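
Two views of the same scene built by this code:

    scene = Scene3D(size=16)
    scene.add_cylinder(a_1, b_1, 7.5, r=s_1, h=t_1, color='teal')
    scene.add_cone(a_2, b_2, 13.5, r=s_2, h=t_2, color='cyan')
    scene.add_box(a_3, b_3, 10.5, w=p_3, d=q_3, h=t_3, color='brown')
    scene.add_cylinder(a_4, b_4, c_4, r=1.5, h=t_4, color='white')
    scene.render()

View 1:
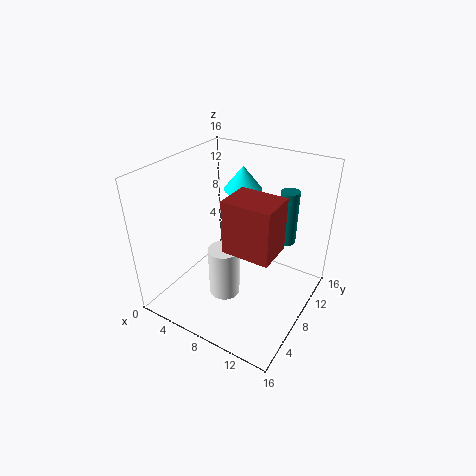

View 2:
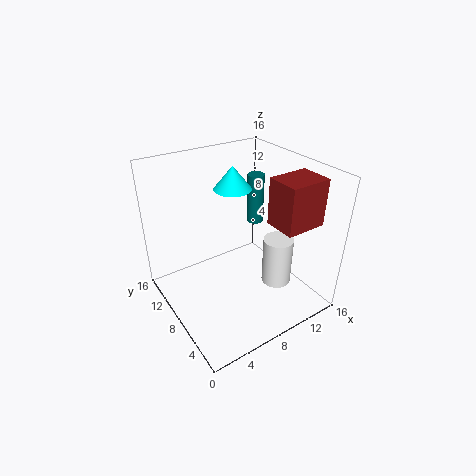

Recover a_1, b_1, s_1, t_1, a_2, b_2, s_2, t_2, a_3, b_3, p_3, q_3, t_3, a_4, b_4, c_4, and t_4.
a_1 = 12.5
b_1 = 11
s_1 = 1
t_1 = 6
a_2 = 8
b_2 = 9
s_2 = 2
t_2 = 2.5
a_3 = 10
b_3 = 2
p_3 = 4.5
q_3 = 3.5
t_3 = 5
a_4 = 9.5
b_4 = 3
c_4 = 5
t_4 = 5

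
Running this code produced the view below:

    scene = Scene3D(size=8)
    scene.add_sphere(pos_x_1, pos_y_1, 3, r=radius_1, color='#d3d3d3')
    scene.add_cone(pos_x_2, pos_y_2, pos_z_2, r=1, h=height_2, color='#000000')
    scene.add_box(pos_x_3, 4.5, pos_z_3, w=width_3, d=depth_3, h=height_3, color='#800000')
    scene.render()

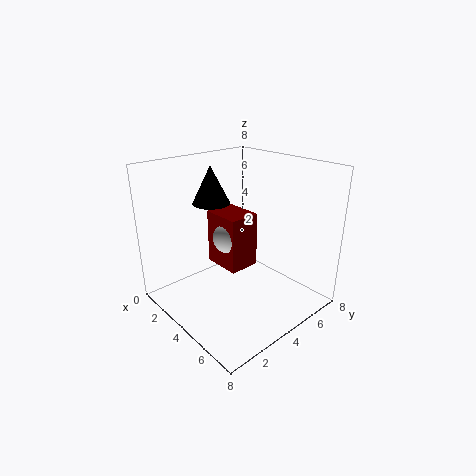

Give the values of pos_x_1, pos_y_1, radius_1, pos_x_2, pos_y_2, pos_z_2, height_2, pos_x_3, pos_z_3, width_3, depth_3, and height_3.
pos_x_1 = 2
pos_y_1 = 5
radius_1 = 1
pos_x_2 = 3
pos_y_2 = 3
pos_z_2 = 6
height_2 = 2
pos_x_3 = 0.5
pos_z_3 = 1
width_3 = 2.5
depth_3 = 2
height_3 = 3.5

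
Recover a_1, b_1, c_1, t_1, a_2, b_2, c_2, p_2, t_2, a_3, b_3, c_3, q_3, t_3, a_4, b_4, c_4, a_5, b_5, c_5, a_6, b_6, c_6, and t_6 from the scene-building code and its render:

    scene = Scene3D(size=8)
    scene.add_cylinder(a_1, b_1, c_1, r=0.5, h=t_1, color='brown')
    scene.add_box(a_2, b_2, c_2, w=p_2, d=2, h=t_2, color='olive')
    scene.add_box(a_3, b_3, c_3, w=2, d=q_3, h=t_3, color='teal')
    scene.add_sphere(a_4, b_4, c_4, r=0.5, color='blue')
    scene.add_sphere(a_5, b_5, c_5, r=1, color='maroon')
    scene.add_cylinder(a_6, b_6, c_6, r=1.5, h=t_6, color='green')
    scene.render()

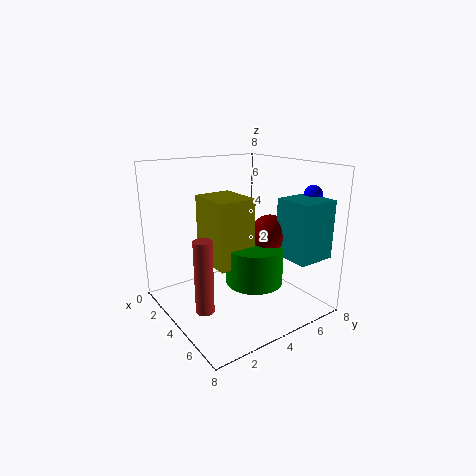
a_1 = 4.5; b_1 = 1.5; c_1 = 0.5; t_1 = 4; a_2 = 3; b_2 = 2; c_2 = 3; p_2 = 2.5; t_2 = 3.5; a_3 = 6; b_3 = 5; c_3 = 3.5; q_3 = 2; t_3 = 3; a_4 = 6.5; b_4 = 7; c_4 = 6.5; a_5 = 5.5; b_5 = 5; c_5 = 4.5; a_6 = 5.5; b_6 = 4; c_6 = 2; t_6 = 2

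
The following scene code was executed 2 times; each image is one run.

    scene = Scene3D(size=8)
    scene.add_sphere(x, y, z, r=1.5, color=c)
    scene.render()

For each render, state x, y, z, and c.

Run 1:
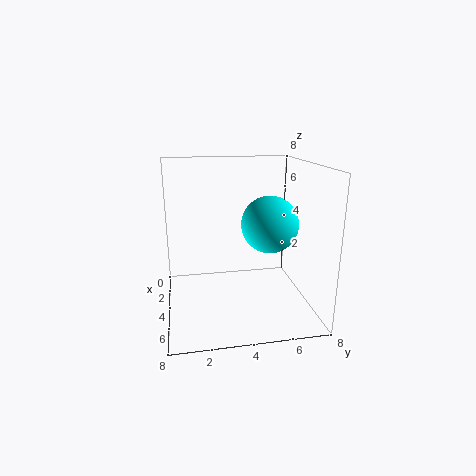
x = 5, y = 5.5, z = 5, c = 'cyan'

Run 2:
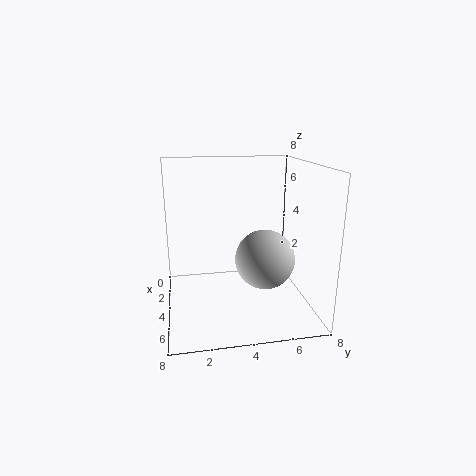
x = 6, y = 5, z = 3.5, c = 'lightgray'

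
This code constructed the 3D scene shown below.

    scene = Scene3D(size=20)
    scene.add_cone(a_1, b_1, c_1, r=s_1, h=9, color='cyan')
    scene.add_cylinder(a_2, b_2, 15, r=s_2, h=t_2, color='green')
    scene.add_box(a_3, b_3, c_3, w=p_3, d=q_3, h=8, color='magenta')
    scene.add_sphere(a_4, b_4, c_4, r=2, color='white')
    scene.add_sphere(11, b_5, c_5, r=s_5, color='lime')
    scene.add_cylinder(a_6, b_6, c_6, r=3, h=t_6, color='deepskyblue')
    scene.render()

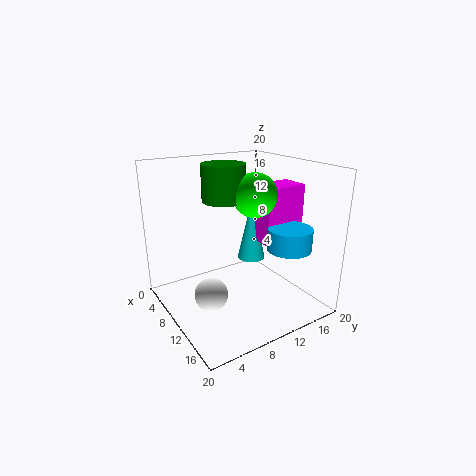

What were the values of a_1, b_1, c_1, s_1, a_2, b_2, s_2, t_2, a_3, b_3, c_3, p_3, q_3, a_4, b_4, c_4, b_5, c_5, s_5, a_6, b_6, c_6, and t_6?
a_1 = 9
b_1 = 13
c_1 = 6
s_1 = 2
a_2 = 8
b_2 = 9
s_2 = 3
t_2 = 5
a_3 = 9
b_3 = 13
c_3 = 9
p_3 = 4
q_3 = 6
a_4 = 15
b_4 = 3
c_4 = 6
b_5 = 12
c_5 = 16
s_5 = 3
a_6 = 15
b_6 = 15
c_6 = 9
t_6 = 3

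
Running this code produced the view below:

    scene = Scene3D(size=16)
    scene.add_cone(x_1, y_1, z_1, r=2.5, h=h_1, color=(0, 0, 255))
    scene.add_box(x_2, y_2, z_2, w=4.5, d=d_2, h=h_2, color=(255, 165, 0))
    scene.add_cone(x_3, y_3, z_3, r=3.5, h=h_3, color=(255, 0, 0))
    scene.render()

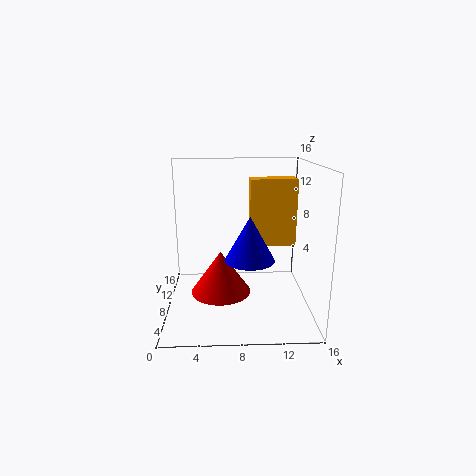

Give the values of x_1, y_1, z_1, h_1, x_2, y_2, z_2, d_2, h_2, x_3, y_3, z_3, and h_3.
x_1 = 9; y_1 = 4; z_1 = 7; h_1 = 4.5; x_2 = 9; y_2 = 4; z_2 = 8.5; d_2 = 2; h_2 = 6.5; x_3 = 6; y_3 = 9; z_3 = 1; h_3 = 5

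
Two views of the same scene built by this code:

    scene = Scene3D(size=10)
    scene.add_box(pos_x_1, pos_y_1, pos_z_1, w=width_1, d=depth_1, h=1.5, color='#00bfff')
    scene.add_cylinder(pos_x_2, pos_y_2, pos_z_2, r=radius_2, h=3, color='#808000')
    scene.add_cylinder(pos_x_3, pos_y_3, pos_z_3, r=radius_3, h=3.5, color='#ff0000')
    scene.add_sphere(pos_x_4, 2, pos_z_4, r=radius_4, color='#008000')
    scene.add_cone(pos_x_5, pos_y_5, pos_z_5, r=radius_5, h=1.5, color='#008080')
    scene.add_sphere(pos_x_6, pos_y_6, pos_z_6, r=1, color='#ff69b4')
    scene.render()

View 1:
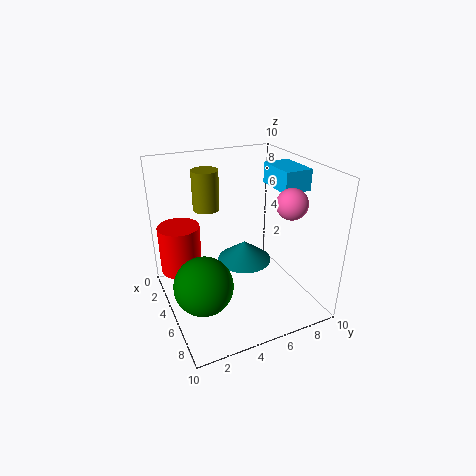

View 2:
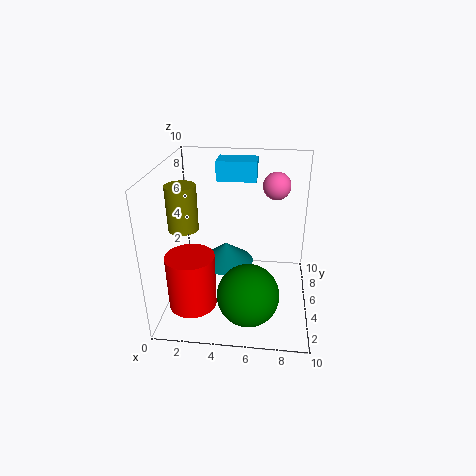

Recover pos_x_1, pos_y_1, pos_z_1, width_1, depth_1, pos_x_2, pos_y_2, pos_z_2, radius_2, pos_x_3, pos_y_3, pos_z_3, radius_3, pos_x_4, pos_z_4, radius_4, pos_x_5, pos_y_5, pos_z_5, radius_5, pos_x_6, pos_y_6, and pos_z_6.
pos_x_1 = 3; pos_y_1 = 8; pos_z_1 = 8; width_1 = 3; depth_1 = 2; pos_x_2 = 1.5; pos_y_2 = 4; pos_z_2 = 6; radius_2 = 1; pos_x_3 = 2.5; pos_y_3 = 1.5; pos_z_3 = 2; radius_3 = 1.5; pos_x_4 = 6; pos_z_4 = 2.5; radius_4 = 2; pos_x_5 = 4; pos_y_5 = 6; pos_z_5 = 2.5; radius_5 = 2; pos_x_6 = 7.5; pos_y_6 = 7.5; pos_z_6 = 8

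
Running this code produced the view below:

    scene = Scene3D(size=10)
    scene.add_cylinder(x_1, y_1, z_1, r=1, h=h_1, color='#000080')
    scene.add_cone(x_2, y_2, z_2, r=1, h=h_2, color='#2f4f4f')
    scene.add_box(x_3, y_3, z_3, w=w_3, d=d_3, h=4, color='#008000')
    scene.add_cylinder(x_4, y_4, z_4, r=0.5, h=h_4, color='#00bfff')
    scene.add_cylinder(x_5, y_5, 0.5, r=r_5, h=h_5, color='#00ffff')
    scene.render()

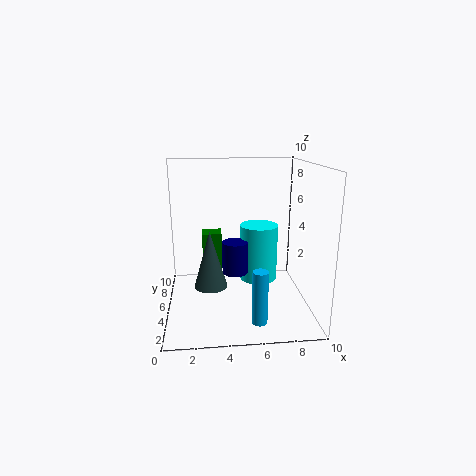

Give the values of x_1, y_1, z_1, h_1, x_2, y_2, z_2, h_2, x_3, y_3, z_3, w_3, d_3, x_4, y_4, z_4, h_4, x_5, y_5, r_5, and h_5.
x_1 = 5
y_1 = 7
z_1 = 1.5
h_1 = 2.5
x_2 = 3
y_2 = 2
z_2 = 3
h_2 = 3.5
x_3 = 2.5
y_3 = 7.5
z_3 = 0.5
w_3 = 1.5
d_3 = 1.5
x_4 = 6
y_4 = 1.5
z_4 = 0.5
h_4 = 3.5
x_5 = 7
y_5 = 8
r_5 = 1.5
h_5 = 4.5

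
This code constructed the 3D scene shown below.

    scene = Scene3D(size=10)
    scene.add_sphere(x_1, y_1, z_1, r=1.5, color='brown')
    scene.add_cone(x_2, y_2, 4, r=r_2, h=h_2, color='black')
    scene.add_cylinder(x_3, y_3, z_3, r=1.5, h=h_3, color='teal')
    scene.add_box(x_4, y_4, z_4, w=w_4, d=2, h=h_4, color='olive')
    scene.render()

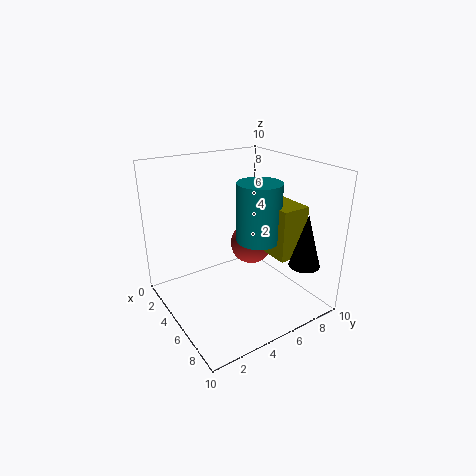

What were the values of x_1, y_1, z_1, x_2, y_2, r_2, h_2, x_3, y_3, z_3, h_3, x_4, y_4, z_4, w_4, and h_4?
x_1 = 4.5; y_1 = 6.5; z_1 = 4; x_2 = 9; y_2 = 7.5; r_2 = 1; h_2 = 3.5; x_3 = 6; y_3 = 6; z_3 = 5; h_3 = 4; x_4 = 5; y_4 = 6.5; z_4 = 4; w_4 = 3; h_4 = 3.5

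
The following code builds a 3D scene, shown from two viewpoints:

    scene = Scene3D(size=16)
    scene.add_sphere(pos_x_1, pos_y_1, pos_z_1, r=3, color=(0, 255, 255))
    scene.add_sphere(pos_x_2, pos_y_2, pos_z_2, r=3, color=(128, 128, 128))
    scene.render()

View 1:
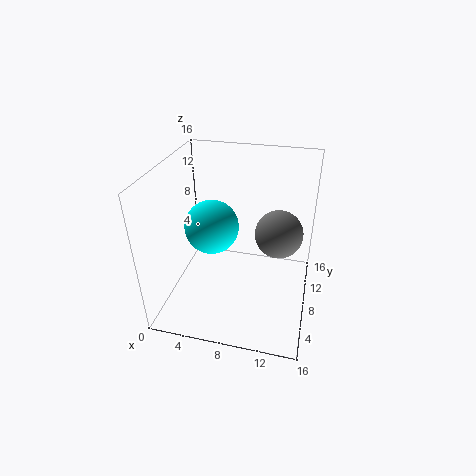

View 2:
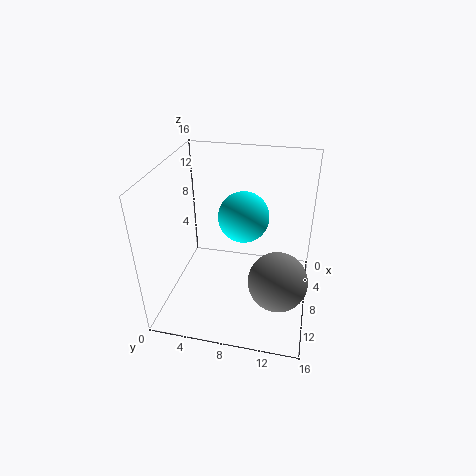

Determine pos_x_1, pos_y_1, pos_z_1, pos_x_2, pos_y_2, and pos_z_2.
pos_x_1 = 5, pos_y_1 = 8, pos_z_1 = 9, pos_x_2 = 12, pos_y_2 = 13, pos_z_2 = 6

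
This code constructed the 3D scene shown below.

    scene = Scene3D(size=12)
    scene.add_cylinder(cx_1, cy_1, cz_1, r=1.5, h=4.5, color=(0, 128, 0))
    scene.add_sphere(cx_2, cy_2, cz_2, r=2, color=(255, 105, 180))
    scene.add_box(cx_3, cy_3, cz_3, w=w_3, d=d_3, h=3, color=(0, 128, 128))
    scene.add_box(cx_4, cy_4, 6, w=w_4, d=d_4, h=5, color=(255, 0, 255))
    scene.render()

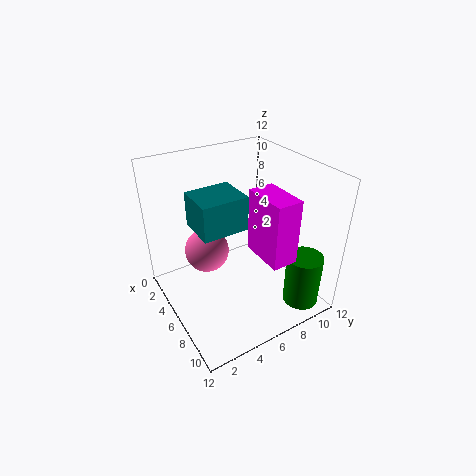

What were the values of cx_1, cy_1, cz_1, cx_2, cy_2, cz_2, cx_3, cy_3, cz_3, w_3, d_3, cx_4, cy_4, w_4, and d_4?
cx_1 = 10, cy_1 = 10, cz_1 = 0.5, cx_2 = 3, cy_2 = 4.5, cz_2 = 3.5, cx_3 = 2.5, cy_3 = 3, cz_3 = 6.5, w_3 = 3.5, d_3 = 4, cx_4 = 7.5, cy_4 = 6, w_4 = 3.5, d_4 = 2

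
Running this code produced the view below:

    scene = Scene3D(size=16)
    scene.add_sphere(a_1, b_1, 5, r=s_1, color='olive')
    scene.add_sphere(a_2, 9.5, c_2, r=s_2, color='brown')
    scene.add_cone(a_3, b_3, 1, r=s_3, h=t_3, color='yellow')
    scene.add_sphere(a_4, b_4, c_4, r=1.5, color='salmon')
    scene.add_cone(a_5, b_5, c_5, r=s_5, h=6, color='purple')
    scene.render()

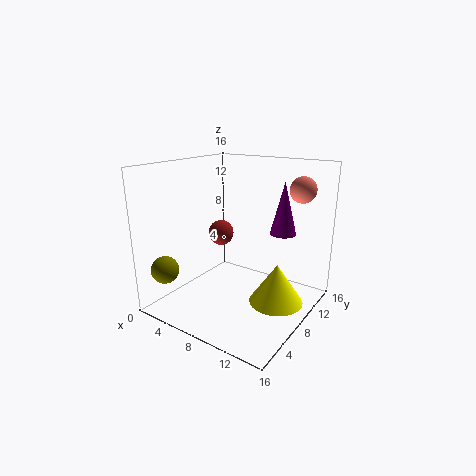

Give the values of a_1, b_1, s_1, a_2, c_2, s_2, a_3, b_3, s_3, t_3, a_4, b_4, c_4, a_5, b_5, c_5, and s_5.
a_1 = 2.5
b_1 = 2
s_1 = 1.5
a_2 = 4.5
c_2 = 7.5
s_2 = 1.5
a_3 = 12.5
b_3 = 9
s_3 = 3
t_3 = 4.5
a_4 = 13
b_4 = 13.5
c_4 = 13
a_5 = 11.5
b_5 = 12
c_5 = 8
s_5 = 1.5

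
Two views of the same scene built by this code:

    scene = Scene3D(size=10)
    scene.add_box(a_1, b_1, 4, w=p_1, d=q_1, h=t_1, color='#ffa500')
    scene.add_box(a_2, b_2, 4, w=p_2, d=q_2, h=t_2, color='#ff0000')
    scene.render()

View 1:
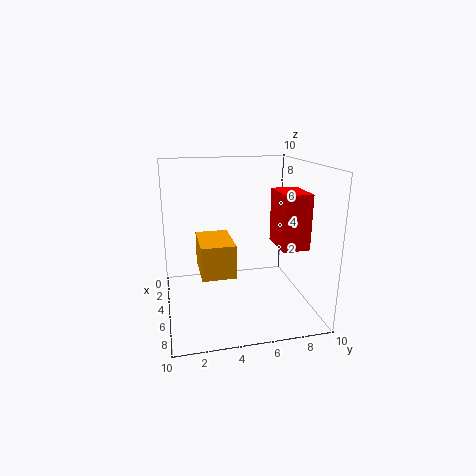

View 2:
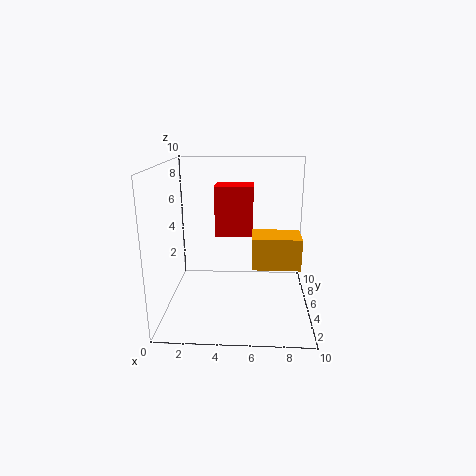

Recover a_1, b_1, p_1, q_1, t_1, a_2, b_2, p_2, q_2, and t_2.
a_1 = 6, b_1 = 2, p_1 = 3, q_1 = 2, t_1 = 2, a_2 = 3, b_2 = 8, p_2 = 3, q_2 = 2, t_2 = 4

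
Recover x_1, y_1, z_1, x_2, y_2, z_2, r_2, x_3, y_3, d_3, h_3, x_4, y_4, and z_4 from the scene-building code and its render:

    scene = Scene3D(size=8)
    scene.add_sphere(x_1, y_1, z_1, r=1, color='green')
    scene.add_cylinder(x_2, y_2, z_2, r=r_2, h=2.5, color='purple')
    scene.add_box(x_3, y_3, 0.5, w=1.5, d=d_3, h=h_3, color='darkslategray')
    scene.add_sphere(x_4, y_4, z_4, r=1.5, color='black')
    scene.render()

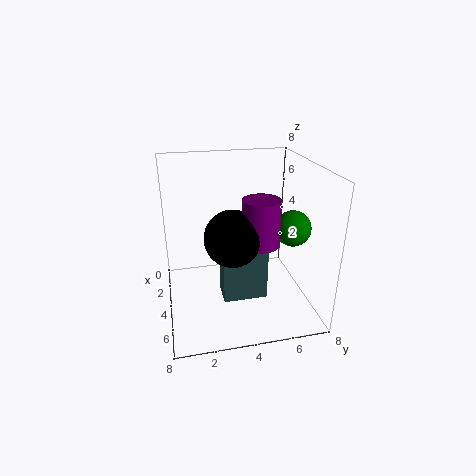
x_1 = 4.5, y_1 = 7, z_1 = 4.5, x_2 = 5, y_2 = 5, z_2 = 4, r_2 = 1, x_3 = 3.5, y_3 = 3, d_3 = 2.5, h_3 = 3.5, x_4 = 5, y_4 = 3.5, z_4 = 4.5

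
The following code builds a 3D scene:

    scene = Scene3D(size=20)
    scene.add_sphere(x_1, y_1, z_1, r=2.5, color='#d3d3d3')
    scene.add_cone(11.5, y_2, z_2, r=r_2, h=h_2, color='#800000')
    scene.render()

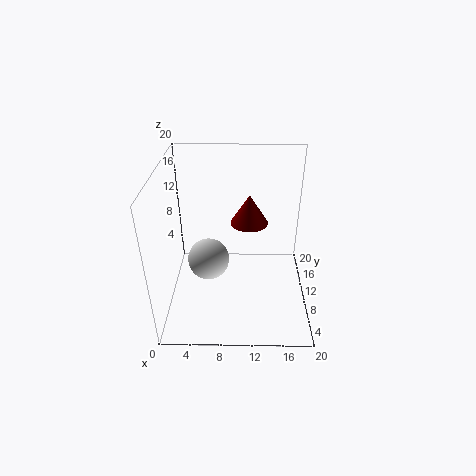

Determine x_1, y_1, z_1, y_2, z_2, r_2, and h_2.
x_1 = 6.5
y_1 = 4.5
z_1 = 10.5
y_2 = 10
z_2 = 12.5
r_2 = 2.5
h_2 = 4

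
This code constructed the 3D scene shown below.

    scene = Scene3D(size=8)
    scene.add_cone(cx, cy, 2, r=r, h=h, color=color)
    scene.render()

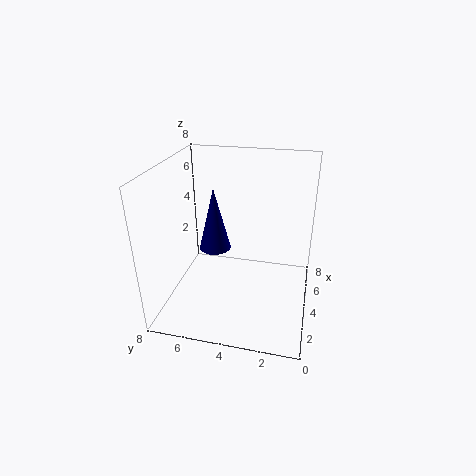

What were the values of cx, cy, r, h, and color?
cx = 6, cy = 6, r = 1, h = 4, color = 'navy'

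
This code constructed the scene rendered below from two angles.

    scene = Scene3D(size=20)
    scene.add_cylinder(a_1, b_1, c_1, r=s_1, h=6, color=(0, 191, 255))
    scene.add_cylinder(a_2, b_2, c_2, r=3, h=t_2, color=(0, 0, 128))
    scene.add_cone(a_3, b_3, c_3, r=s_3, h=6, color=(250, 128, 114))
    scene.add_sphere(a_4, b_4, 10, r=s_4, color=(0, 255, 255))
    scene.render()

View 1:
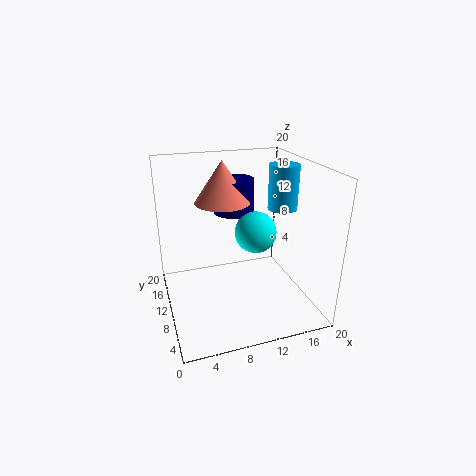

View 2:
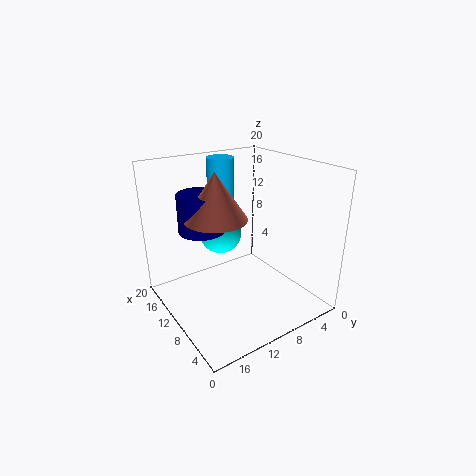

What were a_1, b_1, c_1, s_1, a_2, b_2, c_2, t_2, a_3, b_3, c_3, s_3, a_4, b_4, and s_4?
a_1 = 16; b_1 = 9; c_1 = 14; s_1 = 2; a_2 = 11; b_2 = 15; c_2 = 12; t_2 = 5; a_3 = 9; b_3 = 14; c_3 = 14; s_3 = 4; a_4 = 13; b_4 = 11; s_4 = 3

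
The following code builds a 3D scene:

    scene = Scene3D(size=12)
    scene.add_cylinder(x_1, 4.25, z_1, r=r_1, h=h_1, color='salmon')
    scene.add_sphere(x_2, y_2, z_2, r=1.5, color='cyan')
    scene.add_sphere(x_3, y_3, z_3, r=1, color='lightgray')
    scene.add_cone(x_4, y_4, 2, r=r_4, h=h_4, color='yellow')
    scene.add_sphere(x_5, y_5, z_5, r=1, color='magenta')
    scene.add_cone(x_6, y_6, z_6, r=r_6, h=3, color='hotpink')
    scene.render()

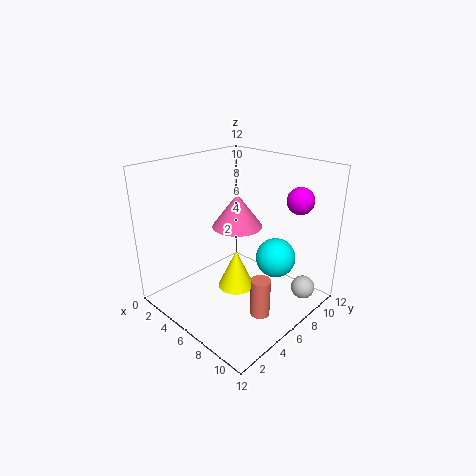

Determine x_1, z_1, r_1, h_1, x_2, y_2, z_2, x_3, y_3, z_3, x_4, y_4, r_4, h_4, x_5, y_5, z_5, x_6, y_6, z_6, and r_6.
x_1 = 10
z_1 = 1.5
r_1 = 0.75
h_1 = 3
x_2 = 9.75
y_2 = 6.25
z_2 = 5.5
x_3 = 10.5
y_3 = 9.5
z_3 = 1.5
x_4 = 6.5
y_4 = 5.25
r_4 = 1.5
h_4 = 3.25
x_5 = 10.75
y_5 = 7.5
z_5 = 10
x_6 = 4.25
y_6 = 7.75
z_6 = 6
r_6 = 2.25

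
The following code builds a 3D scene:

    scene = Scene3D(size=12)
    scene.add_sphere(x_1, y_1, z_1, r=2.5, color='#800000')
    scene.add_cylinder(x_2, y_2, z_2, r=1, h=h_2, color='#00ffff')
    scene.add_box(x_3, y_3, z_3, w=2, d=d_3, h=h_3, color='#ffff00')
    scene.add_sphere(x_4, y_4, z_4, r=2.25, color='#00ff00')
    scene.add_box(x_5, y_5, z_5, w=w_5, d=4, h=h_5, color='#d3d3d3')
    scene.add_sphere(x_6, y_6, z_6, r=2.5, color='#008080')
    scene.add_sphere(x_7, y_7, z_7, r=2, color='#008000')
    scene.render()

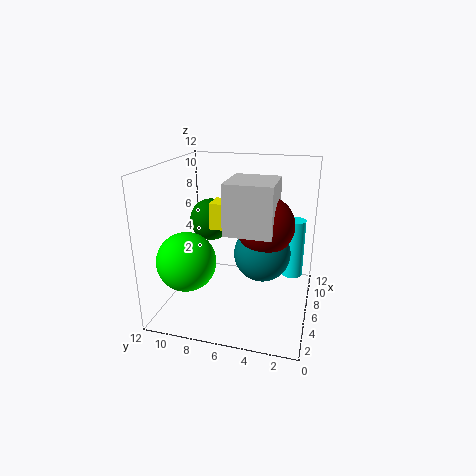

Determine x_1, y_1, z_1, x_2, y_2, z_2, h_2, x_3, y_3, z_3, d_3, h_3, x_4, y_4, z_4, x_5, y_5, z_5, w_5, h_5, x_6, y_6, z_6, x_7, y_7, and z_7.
x_1 = 7.5
y_1 = 4
z_1 = 6.75
x_2 = 10.25
y_2 = 1.75
z_2 = 1
h_2 = 5.5
x_3 = 6
y_3 = 6.75
z_3 = 6.5
d_3 = 1.75
h_3 = 2.25
x_4 = 2.25
y_4 = 9
z_4 = 5.25
x_5 = 4.75
y_5 = 3
z_5 = 6.5
w_5 = 4.25
h_5 = 4.25
x_6 = 7.75
y_6 = 4.25
z_6 = 4
x_7 = 9.75
y_7 = 9.75
z_7 = 6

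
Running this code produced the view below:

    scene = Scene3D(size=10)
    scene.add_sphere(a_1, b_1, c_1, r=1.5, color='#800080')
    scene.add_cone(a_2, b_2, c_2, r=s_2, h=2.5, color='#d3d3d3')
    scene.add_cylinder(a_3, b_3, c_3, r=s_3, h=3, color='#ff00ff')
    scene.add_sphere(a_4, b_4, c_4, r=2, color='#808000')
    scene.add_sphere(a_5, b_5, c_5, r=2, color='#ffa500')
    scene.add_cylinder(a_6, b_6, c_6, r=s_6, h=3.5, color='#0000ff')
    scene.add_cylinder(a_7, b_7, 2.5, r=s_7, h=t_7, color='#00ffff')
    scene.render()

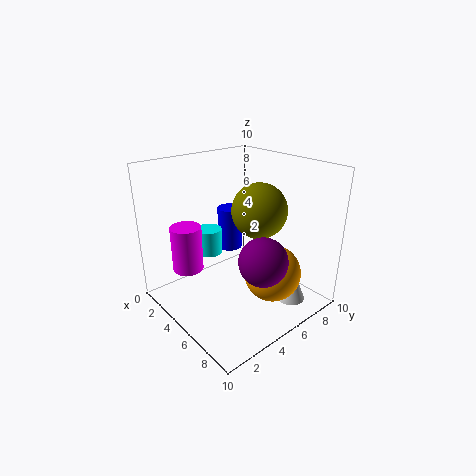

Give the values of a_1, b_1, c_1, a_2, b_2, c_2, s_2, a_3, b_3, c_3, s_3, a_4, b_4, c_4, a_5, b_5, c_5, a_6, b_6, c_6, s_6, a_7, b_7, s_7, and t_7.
a_1 = 8.5
b_1 = 4
c_1 = 5
a_2 = 8
b_2 = 7.5
c_2 = 0.5
s_2 = 1
a_3 = 4
b_3 = 1.5
c_3 = 3.5
s_3 = 1
a_4 = 5
b_4 = 7
c_4 = 6.5
a_5 = 7
b_5 = 6.5
c_5 = 2.5
a_6 = 1
b_6 = 7.5
c_6 = 2
s_6 = 1
a_7 = 1.5
b_7 = 5
s_7 = 1
t_7 = 2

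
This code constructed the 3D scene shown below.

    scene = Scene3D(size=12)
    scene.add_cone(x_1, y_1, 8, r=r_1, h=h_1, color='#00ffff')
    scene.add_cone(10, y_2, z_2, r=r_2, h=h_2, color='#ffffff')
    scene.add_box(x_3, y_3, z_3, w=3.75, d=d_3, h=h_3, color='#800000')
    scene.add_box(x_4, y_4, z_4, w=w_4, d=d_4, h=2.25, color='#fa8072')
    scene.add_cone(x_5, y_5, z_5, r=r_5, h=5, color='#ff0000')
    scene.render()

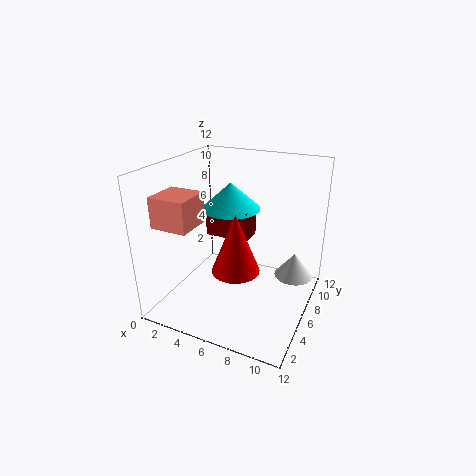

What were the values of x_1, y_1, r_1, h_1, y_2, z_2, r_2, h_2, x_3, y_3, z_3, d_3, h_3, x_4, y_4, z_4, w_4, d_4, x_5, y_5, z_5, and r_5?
x_1 = 4.75; y_1 = 7.25; r_1 = 2.5; h_1 = 2.25; y_2 = 9.75; z_2 = 1.25; r_2 = 1.75; h_2 = 2.25; x_3 = 3; y_3 = 6; z_3 = 5.75; d_3 = 2; h_3 = 2.5; x_4 = 2; y_4 = 0.25; z_4 = 8.5; w_4 = 2.75; d_4 = 2.75; x_5 = 6.25; y_5 = 5; z_5 = 3.5; r_5 = 2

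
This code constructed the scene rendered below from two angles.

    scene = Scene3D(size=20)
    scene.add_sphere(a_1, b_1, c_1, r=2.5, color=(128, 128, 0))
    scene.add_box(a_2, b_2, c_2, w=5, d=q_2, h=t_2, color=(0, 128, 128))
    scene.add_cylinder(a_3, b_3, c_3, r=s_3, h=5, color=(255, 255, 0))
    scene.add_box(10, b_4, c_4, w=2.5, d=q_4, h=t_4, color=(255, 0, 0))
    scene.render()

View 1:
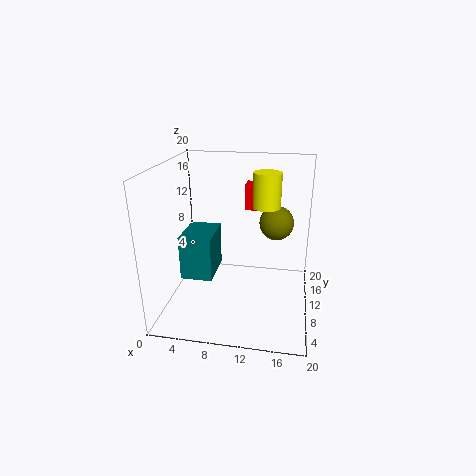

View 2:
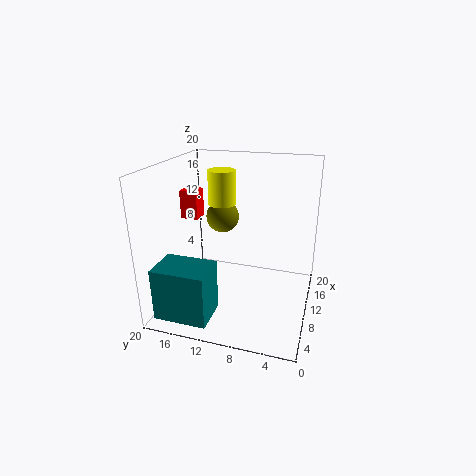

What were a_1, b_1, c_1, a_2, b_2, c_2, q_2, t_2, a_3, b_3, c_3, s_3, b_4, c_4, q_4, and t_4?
a_1 = 15; b_1 = 14; c_1 = 11; a_2 = 0.5; b_2 = 11.5; c_2 = 1.5; q_2 = 7; t_2 = 7; a_3 = 13.5; b_3 = 13.5; c_3 = 13.5; s_3 = 2; b_4 = 16; c_4 = 12; q_4 = 2.5; t_4 = 4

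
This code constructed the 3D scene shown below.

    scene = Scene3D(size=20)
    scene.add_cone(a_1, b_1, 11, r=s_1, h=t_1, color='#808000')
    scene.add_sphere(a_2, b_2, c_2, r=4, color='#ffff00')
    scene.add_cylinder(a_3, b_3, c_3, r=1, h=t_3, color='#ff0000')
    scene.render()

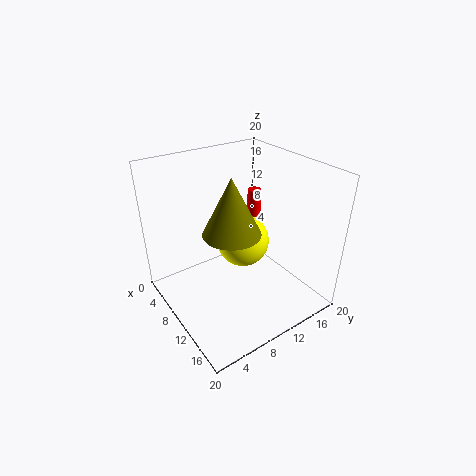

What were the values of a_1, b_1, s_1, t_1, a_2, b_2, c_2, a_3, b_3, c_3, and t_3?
a_1 = 10; b_1 = 9; s_1 = 4; t_1 = 8; a_2 = 7; b_2 = 13; c_2 = 7; a_3 = 7; b_3 = 15; c_3 = 11; t_3 = 4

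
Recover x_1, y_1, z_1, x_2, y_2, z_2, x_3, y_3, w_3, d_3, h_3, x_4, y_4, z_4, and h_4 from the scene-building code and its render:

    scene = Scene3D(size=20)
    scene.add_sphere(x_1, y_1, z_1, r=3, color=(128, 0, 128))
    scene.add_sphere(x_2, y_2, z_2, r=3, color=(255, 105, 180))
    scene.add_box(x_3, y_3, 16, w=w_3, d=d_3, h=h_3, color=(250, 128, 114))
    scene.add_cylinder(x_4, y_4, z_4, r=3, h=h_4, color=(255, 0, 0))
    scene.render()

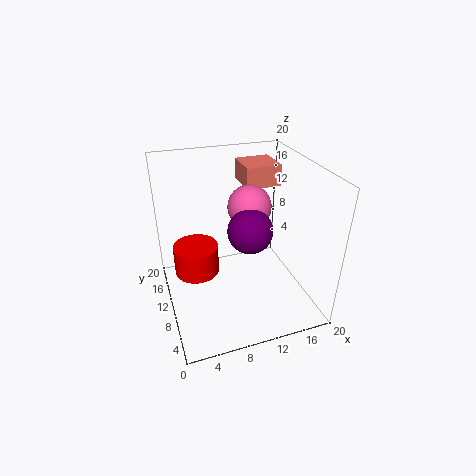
x_1 = 11, y_1 = 8, z_1 = 12, x_2 = 12, y_2 = 11, z_2 = 14, x_3 = 12, y_3 = 12, w_3 = 5, d_3 = 5, h_3 = 3, x_4 = 4, y_4 = 10, z_4 = 6, h_4 = 4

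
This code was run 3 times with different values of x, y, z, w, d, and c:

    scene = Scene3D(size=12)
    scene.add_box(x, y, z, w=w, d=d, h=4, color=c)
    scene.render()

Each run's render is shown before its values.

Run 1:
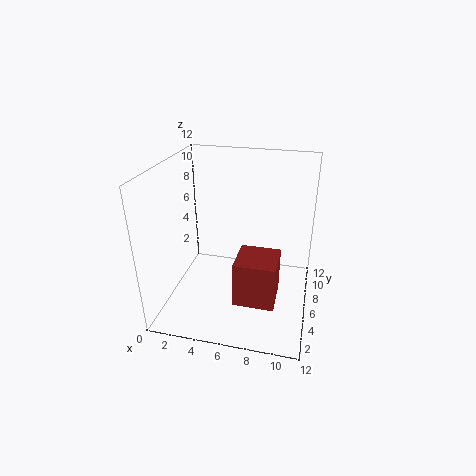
x = 6
y = 4
z = 0.5
w = 3.5
d = 3.5
c = 'brown'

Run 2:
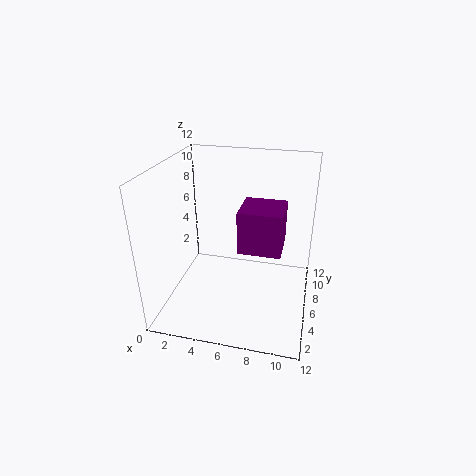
x = 5.5
y = 7.5
z = 3.5
w = 4
d = 4
c = 'purple'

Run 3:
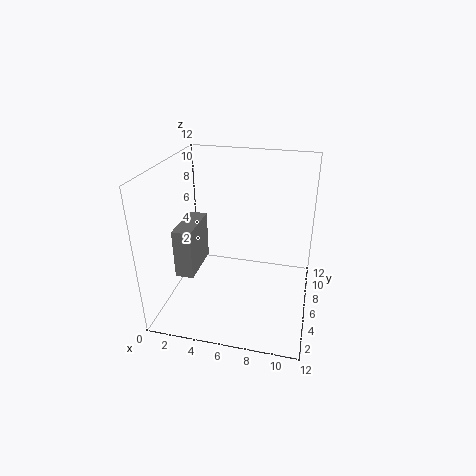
x = 1.5
y = 3
z = 3.5
w = 1.5
d = 4
c = 'gray'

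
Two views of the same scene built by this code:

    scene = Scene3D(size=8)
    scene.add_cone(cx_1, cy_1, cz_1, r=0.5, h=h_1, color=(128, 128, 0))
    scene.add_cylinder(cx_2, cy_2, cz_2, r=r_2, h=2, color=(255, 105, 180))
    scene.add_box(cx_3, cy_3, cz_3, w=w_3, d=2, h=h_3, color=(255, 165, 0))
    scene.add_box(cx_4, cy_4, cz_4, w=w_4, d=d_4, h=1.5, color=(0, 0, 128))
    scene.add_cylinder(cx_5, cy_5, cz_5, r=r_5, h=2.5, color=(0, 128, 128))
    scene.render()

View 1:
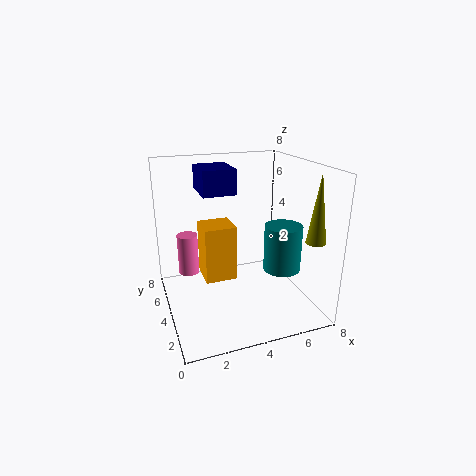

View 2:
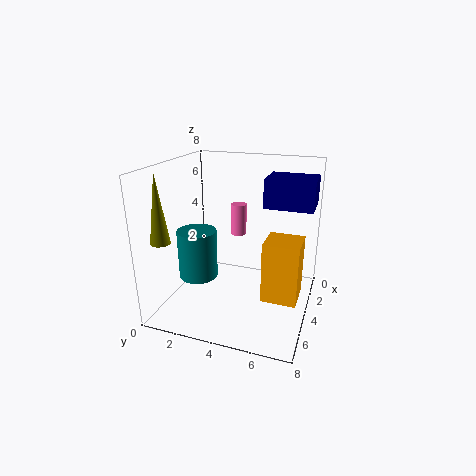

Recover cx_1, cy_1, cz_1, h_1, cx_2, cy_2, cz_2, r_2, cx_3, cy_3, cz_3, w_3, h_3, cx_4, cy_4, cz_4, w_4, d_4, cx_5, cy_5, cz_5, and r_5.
cx_1 = 7
cy_1 = 1
cz_1 = 4.5
h_1 = 3.5
cx_2 = 1
cy_2 = 3
cz_2 = 3
r_2 = 0.5
cx_3 = 2.5
cy_3 = 5.5
cz_3 = 0.5
w_3 = 2
h_3 = 3.5
cx_4 = 2.5
cy_4 = 5.5
cz_4 = 6
w_4 = 2
d_4 = 2.5
cx_5 = 6
cy_5 = 2.5
cz_5 = 2.5
r_5 = 1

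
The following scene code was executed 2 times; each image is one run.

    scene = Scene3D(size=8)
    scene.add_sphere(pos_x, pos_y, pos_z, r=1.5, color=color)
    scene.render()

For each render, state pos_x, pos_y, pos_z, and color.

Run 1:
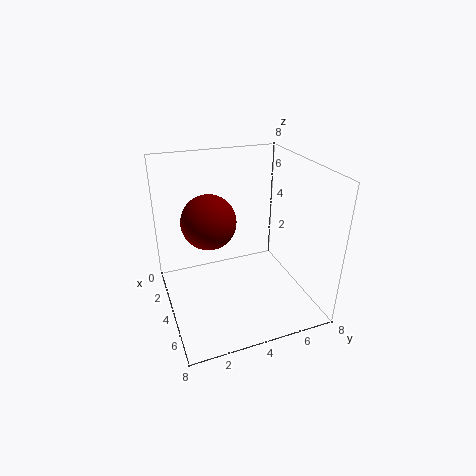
pos_x = 3.5, pos_y = 2.5, pos_z = 5, color = 'maroon'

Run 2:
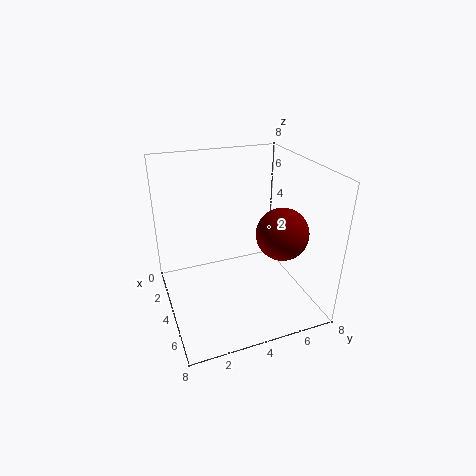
pos_x = 4.5, pos_y = 6.5, pos_z = 4, color = 'maroon'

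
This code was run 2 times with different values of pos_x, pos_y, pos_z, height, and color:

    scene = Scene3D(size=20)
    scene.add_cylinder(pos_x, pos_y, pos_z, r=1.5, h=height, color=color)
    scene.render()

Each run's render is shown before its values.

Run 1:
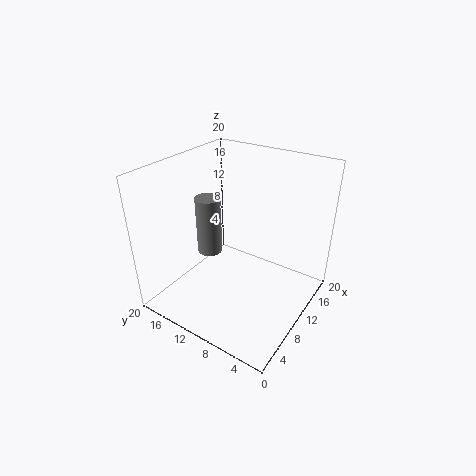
pos_x = 4.5, pos_y = 10.5, pos_z = 11, height = 7, color = 'gray'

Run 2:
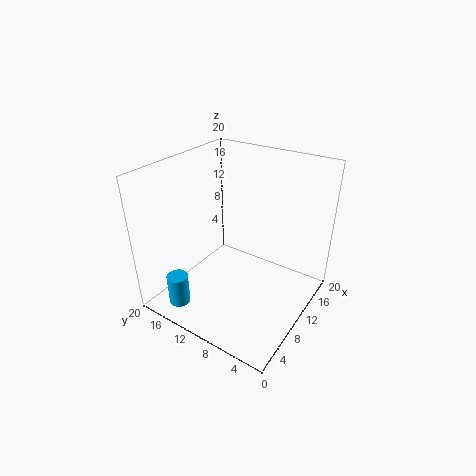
pos_x = 3.5, pos_y = 16, pos_z = 0.5, height = 4.5, color = 'deepskyblue'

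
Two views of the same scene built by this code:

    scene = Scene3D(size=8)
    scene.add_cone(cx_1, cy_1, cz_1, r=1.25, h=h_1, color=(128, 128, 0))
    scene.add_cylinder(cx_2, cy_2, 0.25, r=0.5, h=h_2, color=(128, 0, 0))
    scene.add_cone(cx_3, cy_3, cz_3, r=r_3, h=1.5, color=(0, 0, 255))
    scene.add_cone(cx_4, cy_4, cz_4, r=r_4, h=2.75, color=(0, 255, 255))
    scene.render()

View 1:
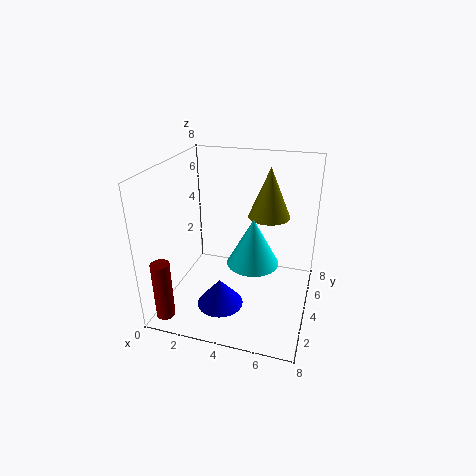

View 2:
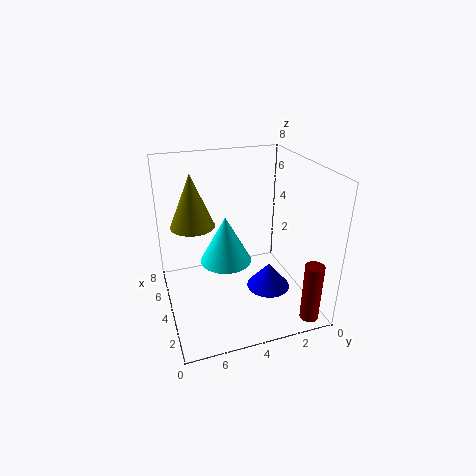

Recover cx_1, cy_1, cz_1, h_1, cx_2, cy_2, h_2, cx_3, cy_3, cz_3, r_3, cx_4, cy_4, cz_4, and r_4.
cx_1 = 5.25; cy_1 = 6.25; cz_1 = 4.5; h_1 = 3; cx_2 = 0.75; cy_2 = 1; h_2 = 3.25; cx_3 = 3.5; cy_3 = 2.25; cz_3 = 0.75; r_3 = 1.25; cx_4 = 4.75; cy_4 = 4.5; cz_4 = 2.25; r_4 = 1.5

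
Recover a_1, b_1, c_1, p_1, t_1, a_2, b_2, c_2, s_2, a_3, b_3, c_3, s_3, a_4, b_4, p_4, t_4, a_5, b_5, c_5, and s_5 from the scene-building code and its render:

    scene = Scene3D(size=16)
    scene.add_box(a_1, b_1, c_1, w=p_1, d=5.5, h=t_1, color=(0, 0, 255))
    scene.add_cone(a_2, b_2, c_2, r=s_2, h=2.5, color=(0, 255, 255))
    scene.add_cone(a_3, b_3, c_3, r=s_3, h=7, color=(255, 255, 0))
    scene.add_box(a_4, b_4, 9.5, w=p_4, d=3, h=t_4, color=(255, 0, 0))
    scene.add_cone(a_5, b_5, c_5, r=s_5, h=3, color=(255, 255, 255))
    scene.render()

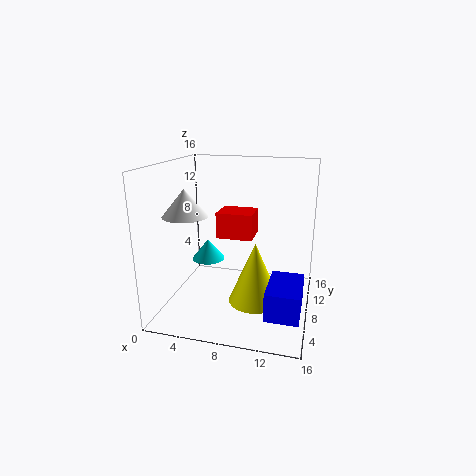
a_1 = 12; b_1 = 2.5; c_1 = 1.5; p_1 = 3.5; t_1 = 3; a_2 = 3.5; b_2 = 10.5; c_2 = 4; s_2 = 2; a_3 = 10; b_3 = 8; c_3 = 0.5; s_3 = 3; a_4 = 7; b_4 = 3.5; p_4 = 3.5; t_4 = 2.5; a_5 = 2.5; b_5 = 6.5; c_5 = 10.5; s_5 = 2.5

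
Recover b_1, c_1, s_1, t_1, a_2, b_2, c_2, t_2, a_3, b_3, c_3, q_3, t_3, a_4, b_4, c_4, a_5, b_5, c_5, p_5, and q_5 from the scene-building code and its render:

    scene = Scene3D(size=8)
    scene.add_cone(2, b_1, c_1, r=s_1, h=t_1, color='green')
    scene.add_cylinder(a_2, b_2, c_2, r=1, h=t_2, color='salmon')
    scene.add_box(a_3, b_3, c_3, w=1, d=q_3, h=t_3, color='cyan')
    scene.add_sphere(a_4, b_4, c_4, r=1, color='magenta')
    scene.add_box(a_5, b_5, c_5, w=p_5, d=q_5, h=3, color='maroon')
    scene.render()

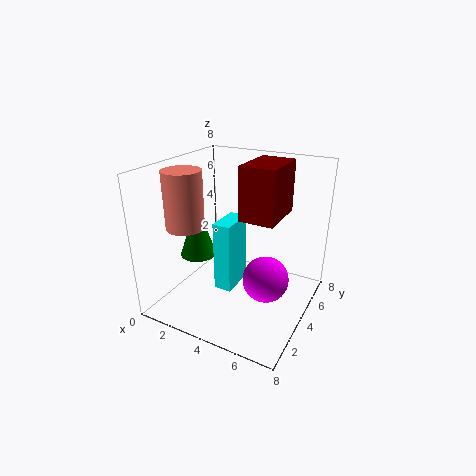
b_1 = 3; c_1 = 3; s_1 = 1; t_1 = 3; a_2 = 2; b_2 = 2; c_2 = 5; t_2 = 3; a_3 = 3; b_3 = 3; c_3 = 1; q_3 = 2; t_3 = 4; a_4 = 7; b_4 = 1; c_4 = 4; a_5 = 4; b_5 = 4; c_5 = 5; p_5 = 2; q_5 = 3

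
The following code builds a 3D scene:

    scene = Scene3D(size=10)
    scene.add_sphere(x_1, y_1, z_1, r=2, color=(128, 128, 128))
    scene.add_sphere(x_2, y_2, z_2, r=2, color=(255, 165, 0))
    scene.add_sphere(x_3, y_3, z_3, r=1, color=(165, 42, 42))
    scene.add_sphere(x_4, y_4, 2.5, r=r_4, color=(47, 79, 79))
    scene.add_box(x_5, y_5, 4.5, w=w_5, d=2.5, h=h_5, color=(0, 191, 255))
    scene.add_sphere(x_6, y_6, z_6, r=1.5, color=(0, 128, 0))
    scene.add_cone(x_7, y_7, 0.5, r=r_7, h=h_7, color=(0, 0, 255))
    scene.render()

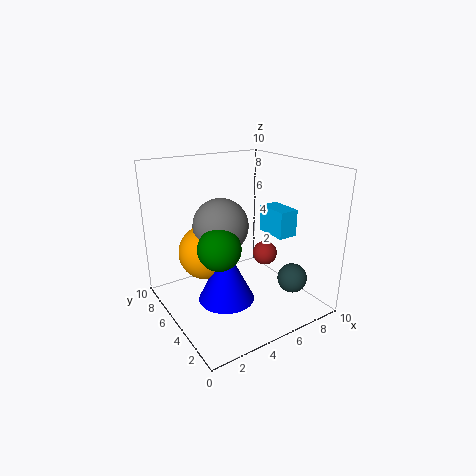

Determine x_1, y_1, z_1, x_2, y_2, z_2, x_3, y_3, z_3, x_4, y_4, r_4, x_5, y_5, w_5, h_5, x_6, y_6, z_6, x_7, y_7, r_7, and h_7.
x_1 = 4.5; y_1 = 6.5; z_1 = 5.5; x_2 = 3.5; y_2 = 7; z_2 = 3.5; x_3 = 9; y_3 = 7; z_3 = 2; x_4 = 7.5; y_4 = 2; r_4 = 1; x_5 = 8; y_5 = 4; w_5 = 1.5; h_5 = 2; x_6 = 3.5; y_6 = 5; z_6 = 4.5; x_7 = 4; y_7 = 5; r_7 = 2; h_7 = 4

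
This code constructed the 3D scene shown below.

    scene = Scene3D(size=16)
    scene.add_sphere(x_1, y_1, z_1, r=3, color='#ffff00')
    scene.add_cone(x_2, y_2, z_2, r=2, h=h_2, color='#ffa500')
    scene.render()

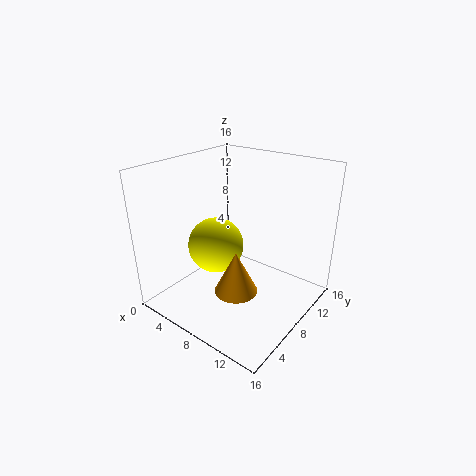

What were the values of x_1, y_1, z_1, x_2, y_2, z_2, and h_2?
x_1 = 6.5, y_1 = 6, z_1 = 7.5, x_2 = 12, y_2 = 2.5, z_2 = 6, h_2 = 4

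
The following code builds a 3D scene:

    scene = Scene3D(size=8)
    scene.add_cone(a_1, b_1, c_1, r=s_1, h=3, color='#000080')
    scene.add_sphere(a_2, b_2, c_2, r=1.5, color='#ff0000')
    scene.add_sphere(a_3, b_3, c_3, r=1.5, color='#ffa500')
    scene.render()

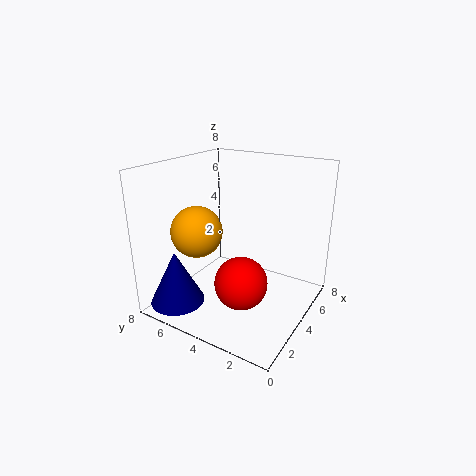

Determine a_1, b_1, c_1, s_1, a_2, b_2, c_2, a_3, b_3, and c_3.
a_1 = 1.5
b_1 = 6.5
c_1 = 0.5
s_1 = 1.5
a_2 = 3.5
b_2 = 3.5
c_2 = 1.5
a_3 = 3.5
b_3 = 6.5
c_3 = 4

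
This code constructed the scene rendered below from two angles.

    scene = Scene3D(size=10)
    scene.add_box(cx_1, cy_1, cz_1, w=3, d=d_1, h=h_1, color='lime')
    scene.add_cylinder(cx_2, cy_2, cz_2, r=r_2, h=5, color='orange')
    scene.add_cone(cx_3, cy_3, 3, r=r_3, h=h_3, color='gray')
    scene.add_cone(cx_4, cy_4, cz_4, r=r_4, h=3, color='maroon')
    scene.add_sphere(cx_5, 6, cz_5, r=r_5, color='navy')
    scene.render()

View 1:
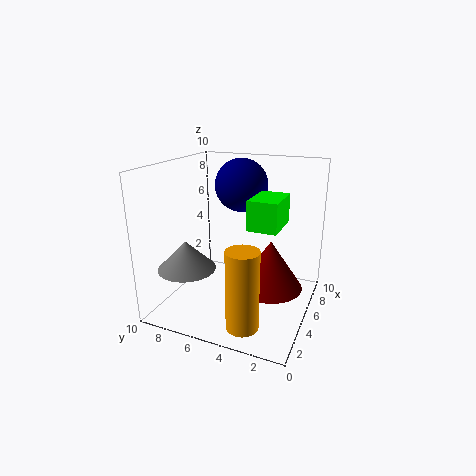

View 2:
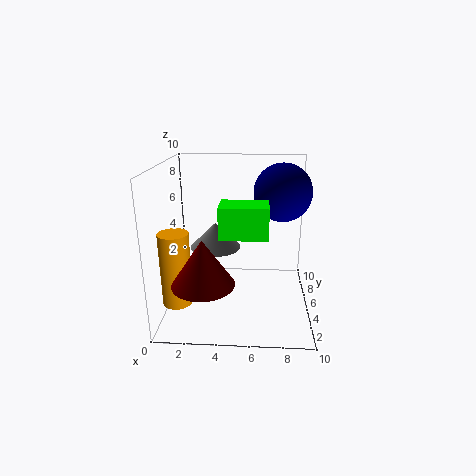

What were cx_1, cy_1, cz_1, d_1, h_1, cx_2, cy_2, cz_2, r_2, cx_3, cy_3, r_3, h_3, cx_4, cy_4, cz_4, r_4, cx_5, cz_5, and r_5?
cx_1 = 4, cy_1 = 2, cz_1 = 6, d_1 = 2, h_1 = 2, cx_2 = 1, cy_2 = 3, cz_2 = 1, r_2 = 1, cx_3 = 3, cy_3 = 8, r_3 = 2, h_3 = 2, cx_4 = 3, cy_4 = 2, cz_4 = 3, r_4 = 2, cx_5 = 8, cz_5 = 8, r_5 = 2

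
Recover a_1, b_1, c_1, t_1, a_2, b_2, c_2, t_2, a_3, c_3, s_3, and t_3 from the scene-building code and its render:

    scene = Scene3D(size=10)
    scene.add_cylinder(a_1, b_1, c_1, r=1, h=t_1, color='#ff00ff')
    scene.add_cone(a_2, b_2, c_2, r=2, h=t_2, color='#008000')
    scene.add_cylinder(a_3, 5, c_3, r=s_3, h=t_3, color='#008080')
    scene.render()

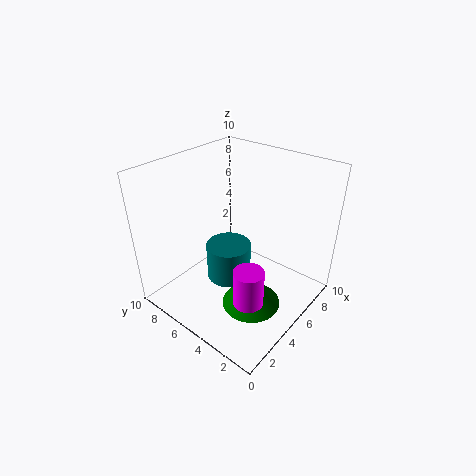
a_1 = 3, b_1 = 2.5, c_1 = 2, t_1 = 2.5, a_2 = 4, b_2 = 3, c_2 = 1, t_2 = 2, a_3 = 4, c_3 = 2.5, s_3 = 1.5, t_3 = 2.5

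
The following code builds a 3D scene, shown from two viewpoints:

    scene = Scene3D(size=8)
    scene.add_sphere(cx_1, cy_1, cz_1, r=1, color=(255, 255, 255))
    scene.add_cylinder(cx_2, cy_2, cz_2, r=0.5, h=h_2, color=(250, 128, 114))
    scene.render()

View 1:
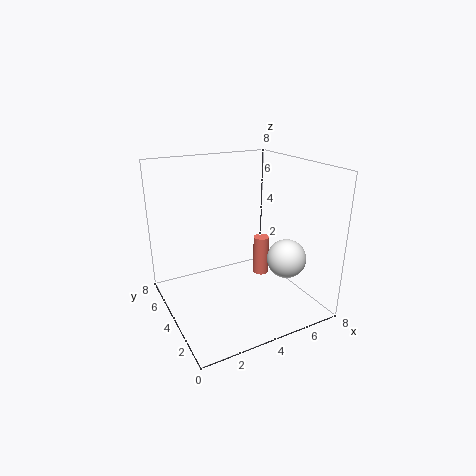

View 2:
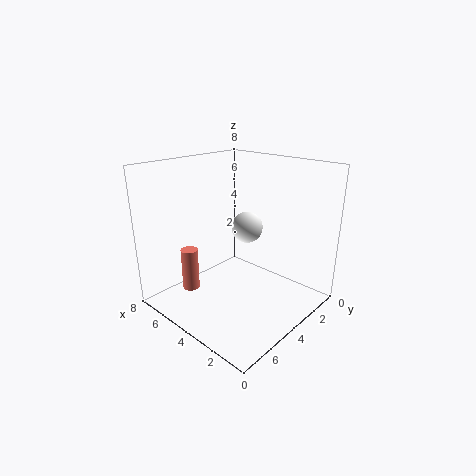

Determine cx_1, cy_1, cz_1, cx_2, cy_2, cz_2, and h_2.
cx_1 = 5.5
cy_1 = 1.5
cz_1 = 3.5
cx_2 = 6.5
cy_2 = 5.5
cz_2 = 0.5
h_2 = 2.5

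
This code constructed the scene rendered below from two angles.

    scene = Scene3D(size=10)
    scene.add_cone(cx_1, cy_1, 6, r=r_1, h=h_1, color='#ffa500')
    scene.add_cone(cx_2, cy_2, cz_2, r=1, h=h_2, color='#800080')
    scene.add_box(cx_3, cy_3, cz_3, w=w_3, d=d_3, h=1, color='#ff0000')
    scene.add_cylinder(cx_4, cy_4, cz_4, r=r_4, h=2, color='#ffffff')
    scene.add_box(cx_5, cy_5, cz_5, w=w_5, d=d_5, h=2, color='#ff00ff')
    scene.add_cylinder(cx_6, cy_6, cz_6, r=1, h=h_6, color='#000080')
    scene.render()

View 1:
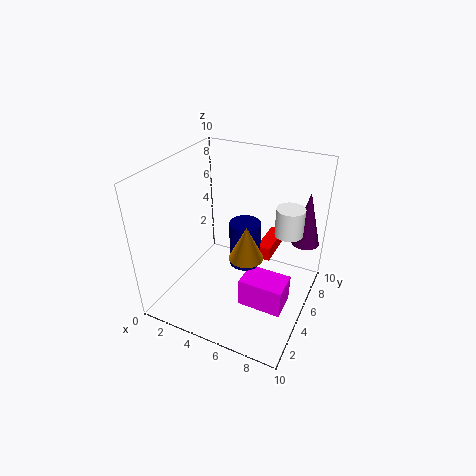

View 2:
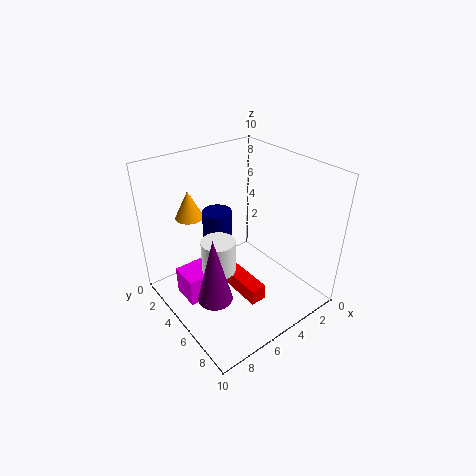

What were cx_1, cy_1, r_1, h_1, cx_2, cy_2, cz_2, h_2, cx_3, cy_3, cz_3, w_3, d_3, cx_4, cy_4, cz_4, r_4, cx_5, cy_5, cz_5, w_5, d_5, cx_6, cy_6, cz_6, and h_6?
cx_1 = 7
cy_1 = 2
r_1 = 1
h_1 = 2
cx_2 = 9
cy_2 = 8
cz_2 = 4
h_2 = 4
cx_3 = 6
cy_3 = 6
cz_3 = 3
w_3 = 1
d_3 = 3
cx_4 = 8
cy_4 = 7
cz_4 = 5
r_4 = 1
cx_5 = 6
cy_5 = 3
cz_5 = 1
w_5 = 3
d_5 = 2
cx_6 = 6
cy_6 = 4
cz_6 = 4
h_6 = 3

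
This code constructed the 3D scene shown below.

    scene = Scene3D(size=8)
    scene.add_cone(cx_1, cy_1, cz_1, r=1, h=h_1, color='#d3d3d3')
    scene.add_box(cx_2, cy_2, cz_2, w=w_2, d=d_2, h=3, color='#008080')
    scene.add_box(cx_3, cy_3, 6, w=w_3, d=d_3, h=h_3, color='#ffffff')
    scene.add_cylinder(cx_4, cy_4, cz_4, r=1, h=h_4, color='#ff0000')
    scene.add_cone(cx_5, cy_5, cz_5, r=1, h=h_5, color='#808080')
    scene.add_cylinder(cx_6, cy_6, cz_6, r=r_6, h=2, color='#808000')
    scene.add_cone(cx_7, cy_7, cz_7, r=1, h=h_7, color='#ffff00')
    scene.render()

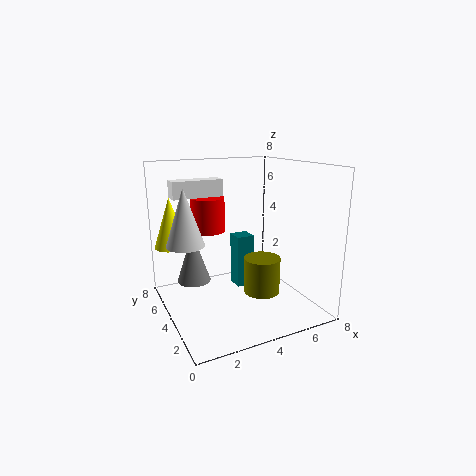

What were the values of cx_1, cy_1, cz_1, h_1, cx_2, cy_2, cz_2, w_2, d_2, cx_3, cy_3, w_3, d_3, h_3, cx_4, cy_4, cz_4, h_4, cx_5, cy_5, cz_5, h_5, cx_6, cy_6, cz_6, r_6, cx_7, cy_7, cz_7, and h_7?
cx_1 = 1; cy_1 = 4; cz_1 = 4; h_1 = 3; cx_2 = 4; cy_2 = 4; cz_2 = 1; w_2 = 1; d_2 = 1; cx_3 = 1; cy_3 = 6; w_3 = 3; d_3 = 1; h_3 = 1; cx_4 = 3; cy_4 = 6; cz_4 = 4; h_4 = 2; cx_5 = 2; cy_5 = 6; cz_5 = 1; h_5 = 3; cx_6 = 5; cy_6 = 3; cz_6 = 1; r_6 = 1; cx_7 = 1; cy_7 = 7; cz_7 = 3; h_7 = 3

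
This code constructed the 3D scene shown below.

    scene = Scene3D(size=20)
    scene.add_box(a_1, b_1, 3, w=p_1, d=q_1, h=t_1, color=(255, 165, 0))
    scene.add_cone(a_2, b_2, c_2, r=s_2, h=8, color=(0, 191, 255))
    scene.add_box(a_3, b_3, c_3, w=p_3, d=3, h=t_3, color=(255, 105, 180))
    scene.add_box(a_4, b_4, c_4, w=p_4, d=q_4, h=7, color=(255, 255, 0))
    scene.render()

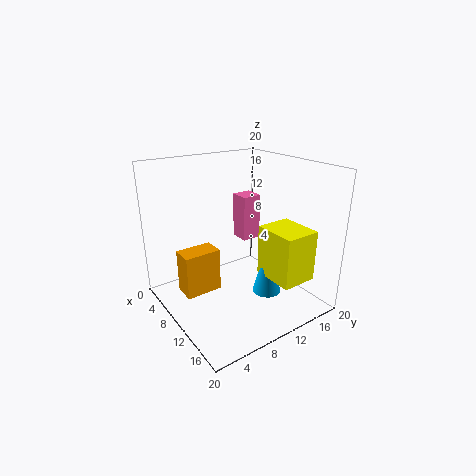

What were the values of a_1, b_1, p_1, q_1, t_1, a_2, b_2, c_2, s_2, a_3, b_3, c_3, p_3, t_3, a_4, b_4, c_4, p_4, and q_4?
a_1 = 7; b_1 = 2; p_1 = 3; q_1 = 5; t_1 = 6; a_2 = 13; b_2 = 13; c_2 = 2; s_2 = 2; a_3 = 3; b_3 = 14; c_3 = 7; p_3 = 3; t_3 = 7; a_4 = 12; b_4 = 12; c_4 = 5; p_4 = 6; q_4 = 5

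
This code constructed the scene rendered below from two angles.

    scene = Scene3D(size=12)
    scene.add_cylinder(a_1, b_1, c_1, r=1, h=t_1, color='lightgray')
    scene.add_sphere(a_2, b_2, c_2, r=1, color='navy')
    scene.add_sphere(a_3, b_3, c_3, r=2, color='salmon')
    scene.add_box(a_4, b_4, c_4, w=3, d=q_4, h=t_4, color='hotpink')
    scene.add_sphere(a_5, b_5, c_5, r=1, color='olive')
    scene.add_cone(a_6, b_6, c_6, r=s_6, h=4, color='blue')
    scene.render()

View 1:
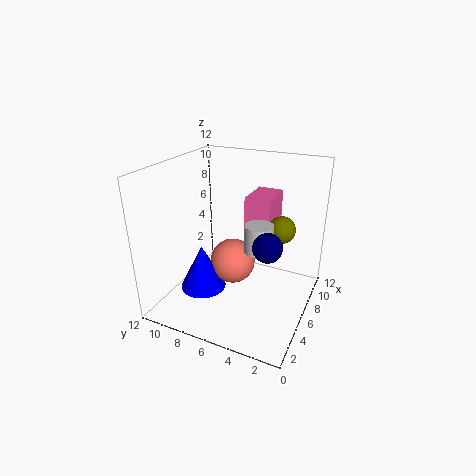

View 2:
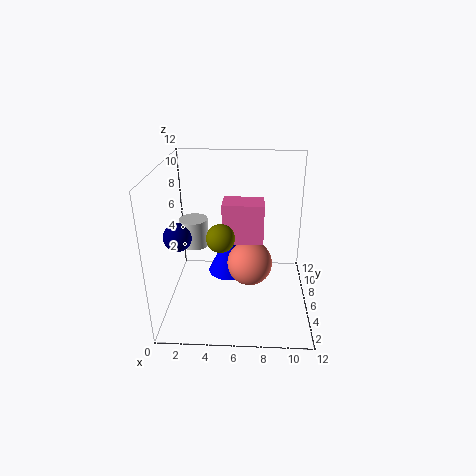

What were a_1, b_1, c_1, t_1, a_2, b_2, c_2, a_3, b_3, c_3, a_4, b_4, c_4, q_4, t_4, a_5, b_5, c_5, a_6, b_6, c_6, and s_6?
a_1 = 3
b_1 = 3
c_1 = 7
t_1 = 2
a_2 = 2
b_2 = 2
c_2 = 8
a_3 = 7
b_3 = 7
c_3 = 3
a_4 = 5
b_4 = 3
c_4 = 7
q_4 = 2
t_4 = 3
a_5 = 5
b_5 = 2
c_5 = 8
a_6 = 5
b_6 = 9
c_6 = 1
s_6 = 2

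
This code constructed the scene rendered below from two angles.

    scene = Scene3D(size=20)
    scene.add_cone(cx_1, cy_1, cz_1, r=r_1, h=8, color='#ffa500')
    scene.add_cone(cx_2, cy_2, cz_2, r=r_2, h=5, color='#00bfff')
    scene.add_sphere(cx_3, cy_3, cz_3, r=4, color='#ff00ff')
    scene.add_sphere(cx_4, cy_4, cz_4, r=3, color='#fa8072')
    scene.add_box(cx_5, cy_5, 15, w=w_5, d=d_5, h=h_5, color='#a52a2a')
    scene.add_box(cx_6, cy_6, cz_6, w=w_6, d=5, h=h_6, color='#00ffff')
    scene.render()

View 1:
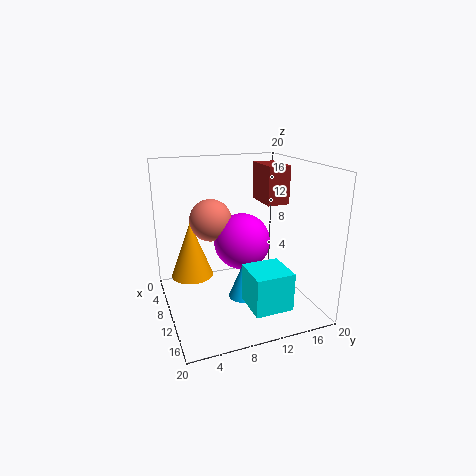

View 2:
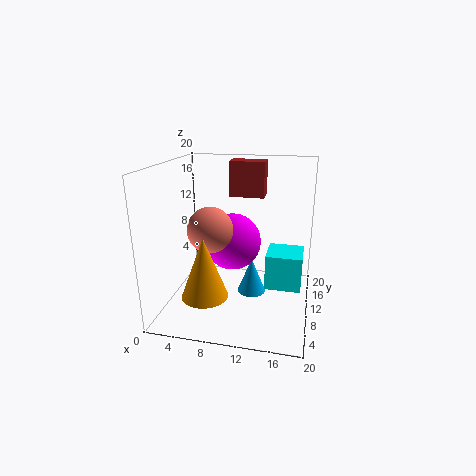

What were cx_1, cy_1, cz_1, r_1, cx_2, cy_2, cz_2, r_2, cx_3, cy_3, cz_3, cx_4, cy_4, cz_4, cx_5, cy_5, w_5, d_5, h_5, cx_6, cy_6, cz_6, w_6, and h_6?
cx_1 = 7, cy_1 = 4, cz_1 = 4, r_1 = 3, cx_2 = 12, cy_2 = 10, cz_2 = 2, r_2 = 2, cx_3 = 9, cy_3 = 11, cz_3 = 9, cx_4 = 7, cy_4 = 7, cz_4 = 12, cx_5 = 8, cy_5 = 13, w_5 = 5, d_5 = 3, h_5 = 5, cx_6 = 14, cy_6 = 9, cz_6 = 3, w_6 = 5, h_6 = 5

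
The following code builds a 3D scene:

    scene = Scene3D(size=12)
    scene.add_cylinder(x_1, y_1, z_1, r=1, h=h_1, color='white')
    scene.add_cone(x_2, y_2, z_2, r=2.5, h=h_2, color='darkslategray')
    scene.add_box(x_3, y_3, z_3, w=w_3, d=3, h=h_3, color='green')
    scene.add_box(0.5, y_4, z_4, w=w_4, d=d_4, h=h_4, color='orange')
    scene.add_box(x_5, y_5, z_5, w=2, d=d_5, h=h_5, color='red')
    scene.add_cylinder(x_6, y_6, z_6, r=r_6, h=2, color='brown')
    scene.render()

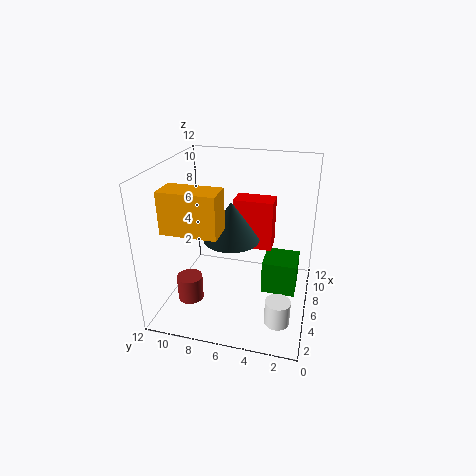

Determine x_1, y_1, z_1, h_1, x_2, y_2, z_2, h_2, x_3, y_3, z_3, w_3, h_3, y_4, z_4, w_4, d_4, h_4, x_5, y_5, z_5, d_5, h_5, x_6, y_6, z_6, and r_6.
x_1 = 3, y_1 = 2, z_1 = 0.5, h_1 = 2, x_2 = 7.5, y_2 = 7, z_2 = 5, h_2 = 3.5, x_3 = 6.5, y_3 = 1, z_3 = 0.5, w_3 = 3, h_3 = 3, y_4 = 6, z_4 = 8.5, w_4 = 2, d_4 = 4, h_4 = 3, x_5 = 8, y_5 = 3.5, z_5 = 4, d_5 = 3.5, h_5 = 4.5, x_6 = 2.5, y_6 = 9, z_6 = 2, r_6 = 1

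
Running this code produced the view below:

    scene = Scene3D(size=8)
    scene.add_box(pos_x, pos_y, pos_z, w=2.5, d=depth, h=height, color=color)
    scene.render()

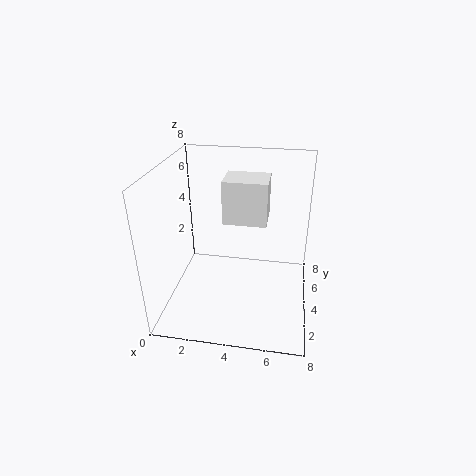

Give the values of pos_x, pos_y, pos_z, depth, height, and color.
pos_x = 3
pos_y = 4.5
pos_z = 4.5
depth = 2
height = 2.5
color = 'white'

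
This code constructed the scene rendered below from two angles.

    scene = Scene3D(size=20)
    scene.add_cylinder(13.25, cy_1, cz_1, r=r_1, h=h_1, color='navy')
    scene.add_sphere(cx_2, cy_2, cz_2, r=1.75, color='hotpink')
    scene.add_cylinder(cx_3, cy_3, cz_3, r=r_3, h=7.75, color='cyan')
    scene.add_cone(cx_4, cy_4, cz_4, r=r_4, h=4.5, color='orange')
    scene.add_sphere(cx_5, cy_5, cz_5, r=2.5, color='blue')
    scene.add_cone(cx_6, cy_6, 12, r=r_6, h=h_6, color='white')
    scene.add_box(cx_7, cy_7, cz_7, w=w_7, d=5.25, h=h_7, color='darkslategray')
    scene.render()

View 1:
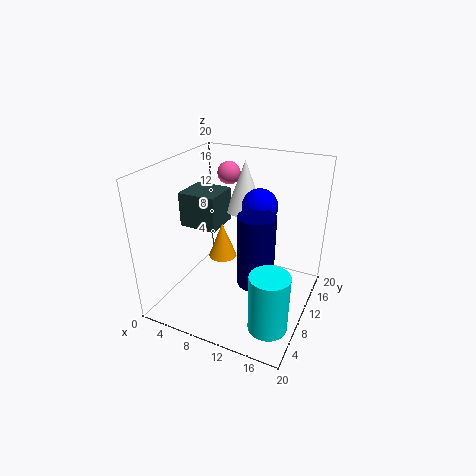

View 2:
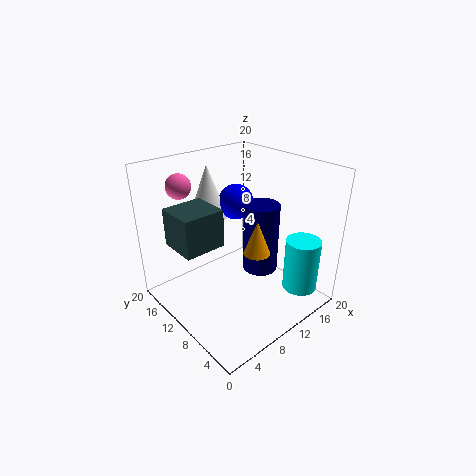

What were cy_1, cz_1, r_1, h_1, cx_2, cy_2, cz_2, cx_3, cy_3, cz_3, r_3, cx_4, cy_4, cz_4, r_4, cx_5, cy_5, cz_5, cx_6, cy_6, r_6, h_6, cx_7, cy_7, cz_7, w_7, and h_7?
cy_1 = 8.75; cz_1 = 4.5; r_1 = 2.5; h_1 = 10; cx_2 = 5.25; cy_2 = 16.75; cz_2 = 16.75; cx_3 = 17; cy_3 = 4; cz_3 = 1.75; r_3 = 2.5; cx_4 = 9.75; cy_4 = 6; cz_4 = 9.5; r_4 = 1.75; cx_5 = 12; cy_5 = 12.75; cz_5 = 14; cx_6 = 8.75; cy_6 = 15; r_6 = 2.75; h_6 = 7.5; cx_7 = 1.25; cy_7 = 9; cz_7 = 10.5; w_7 = 5.5; h_7 = 5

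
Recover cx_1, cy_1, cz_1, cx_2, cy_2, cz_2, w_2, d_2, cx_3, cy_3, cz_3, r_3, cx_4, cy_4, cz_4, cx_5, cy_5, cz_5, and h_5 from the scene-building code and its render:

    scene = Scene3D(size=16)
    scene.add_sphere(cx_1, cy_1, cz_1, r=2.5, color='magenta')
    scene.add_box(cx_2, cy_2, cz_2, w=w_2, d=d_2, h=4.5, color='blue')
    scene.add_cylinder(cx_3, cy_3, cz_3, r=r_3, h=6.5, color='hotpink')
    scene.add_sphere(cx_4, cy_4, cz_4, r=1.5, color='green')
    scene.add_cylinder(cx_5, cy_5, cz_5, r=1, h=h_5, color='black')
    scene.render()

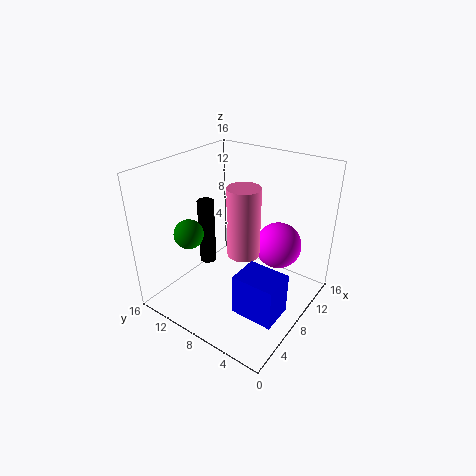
cx_1 = 10, cy_1 = 4, cz_1 = 7.5, cx_2 = 3.5, cy_2 = 1, cz_2 = 2, w_2 = 3.5, d_2 = 4.5, cx_3 = 4, cy_3 = 4.5, cz_3 = 9.5, r_3 = 1.5, cx_4 = 3, cy_4 = 10.5, cz_4 = 10, cx_5 = 8.5, cy_5 = 13, cz_5 = 3, h_5 = 8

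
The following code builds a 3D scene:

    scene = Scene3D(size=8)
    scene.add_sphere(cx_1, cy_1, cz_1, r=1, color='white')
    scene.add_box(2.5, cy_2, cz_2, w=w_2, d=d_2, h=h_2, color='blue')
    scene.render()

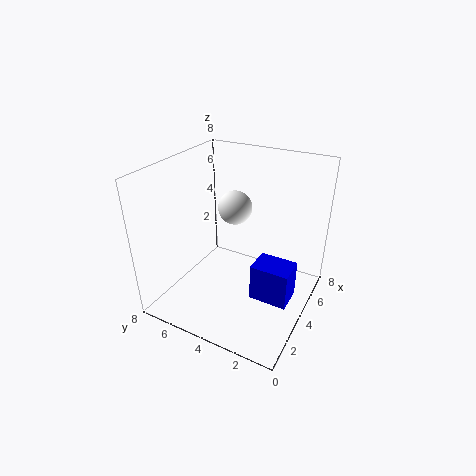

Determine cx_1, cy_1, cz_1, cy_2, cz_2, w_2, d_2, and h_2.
cx_1 = 5.5
cy_1 = 5
cz_1 = 5
cy_2 = 0.5
cz_2 = 1.5
w_2 = 1.5
d_2 = 2
h_2 = 2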